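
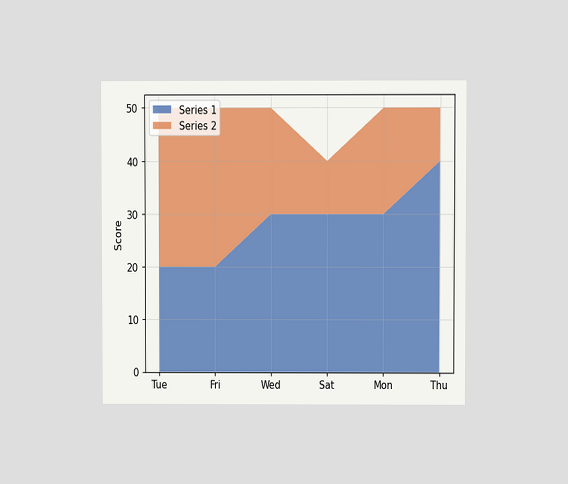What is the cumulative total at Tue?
50

The chart is viewed at a slight angle. The stacked total at Tue reaches 50.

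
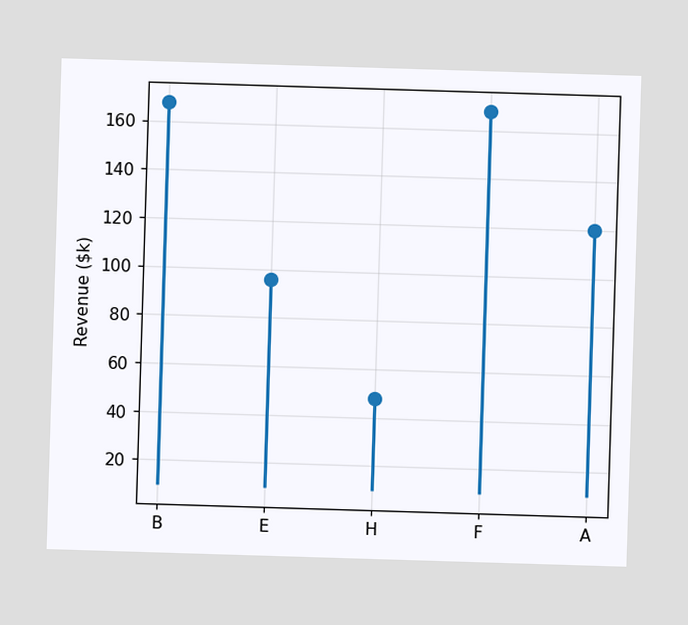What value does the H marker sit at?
The H marker sits at $48k.

$48k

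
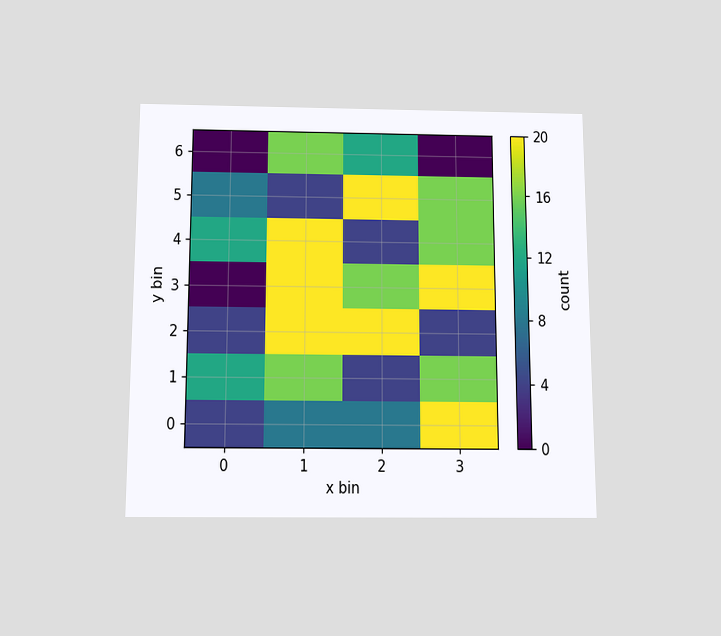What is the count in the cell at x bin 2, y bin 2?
20

The chart is viewed slightly from below. Matching the cell (2, 2) against the colorbar gives 20.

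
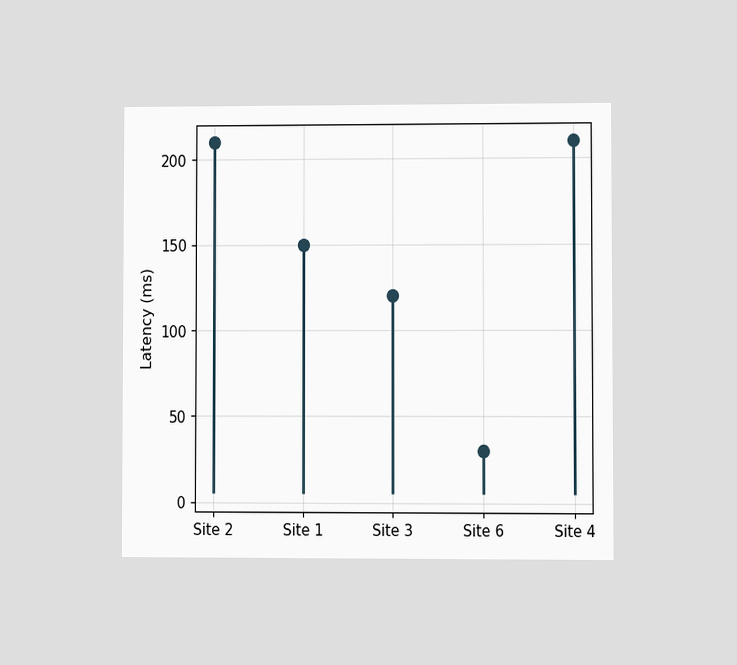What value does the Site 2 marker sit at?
210ms

The chart is viewed at a slight angle. The Site 2 marker sits at 210ms.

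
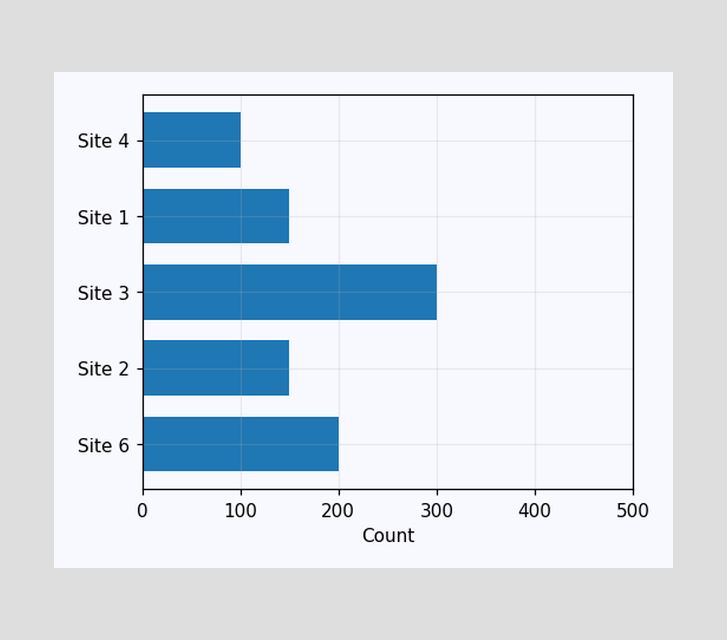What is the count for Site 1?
150

Reading along the chart's x-axis, the Site 1 bar reaches 150.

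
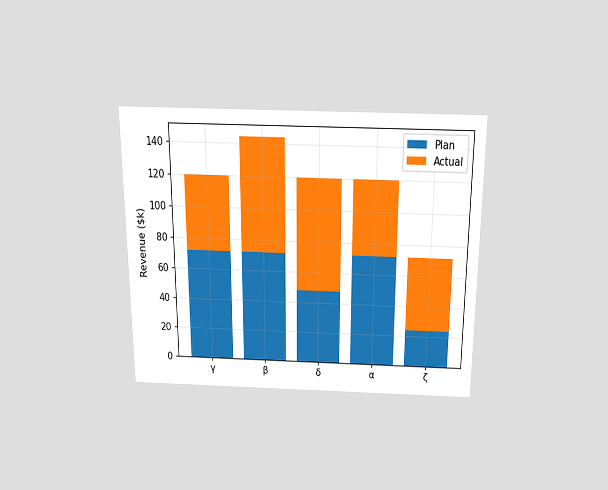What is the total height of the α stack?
$120k

The chart is viewed slightly from above. The α stack's top reaches $120k on the y-axis.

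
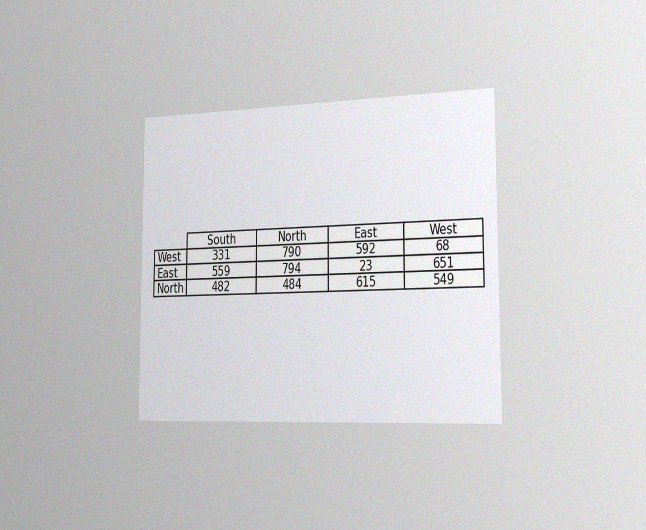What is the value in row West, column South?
331

The chart is viewed slightly from the right, with some photo noise. The (West, South) cell reads 331.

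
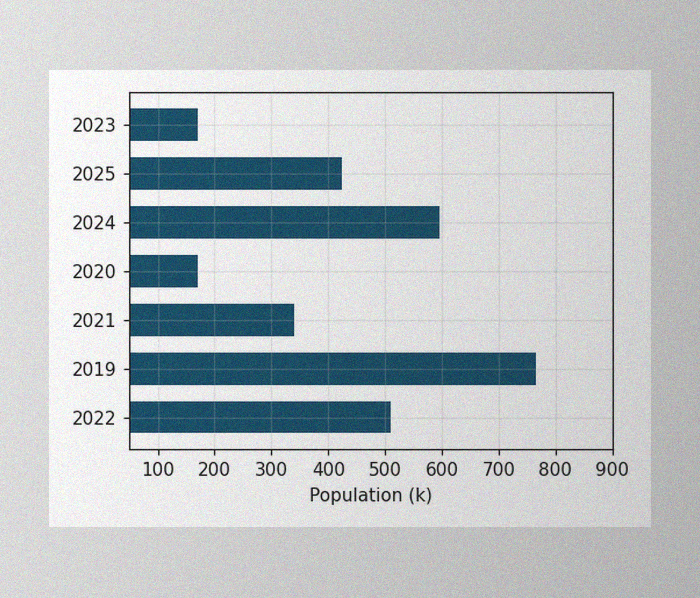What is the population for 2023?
The image has some photo noise and uneven lighting. Reading along the chart's x-axis, the 2023 bar reaches 170k.

170k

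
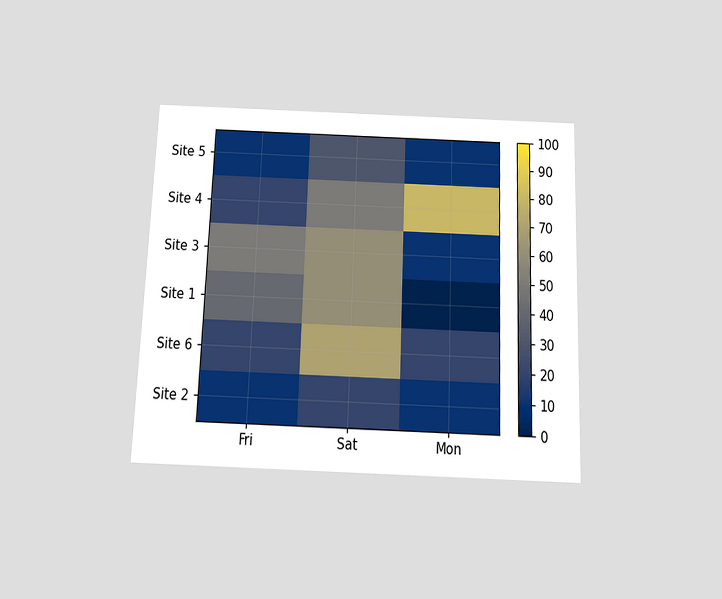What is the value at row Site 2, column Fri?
10

The chart is tilted about 2° clockwise and viewed slightly from below. Matching cell (Site 2, Fri) against the colorbar gives 10.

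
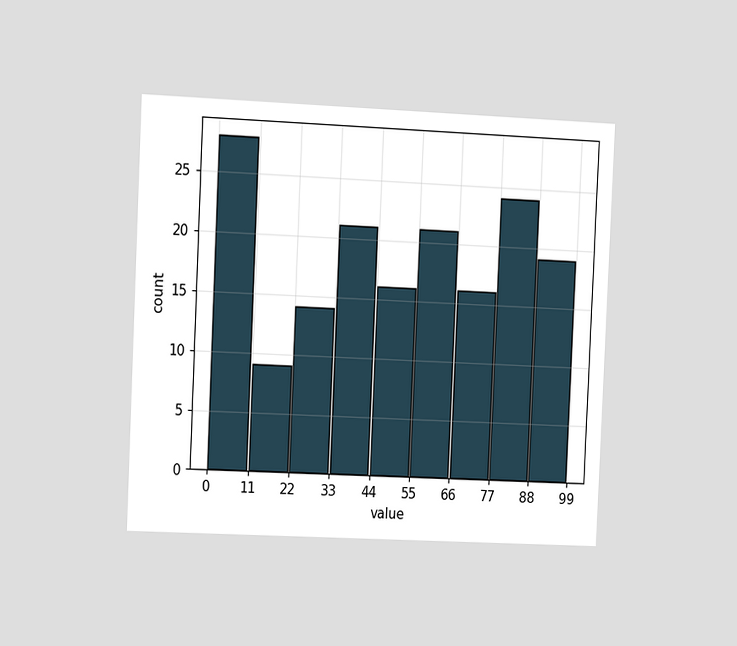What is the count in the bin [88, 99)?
The chart is tilted about 3° clockwise and viewed slightly from the left. The [88, 99) bin has height 19.

19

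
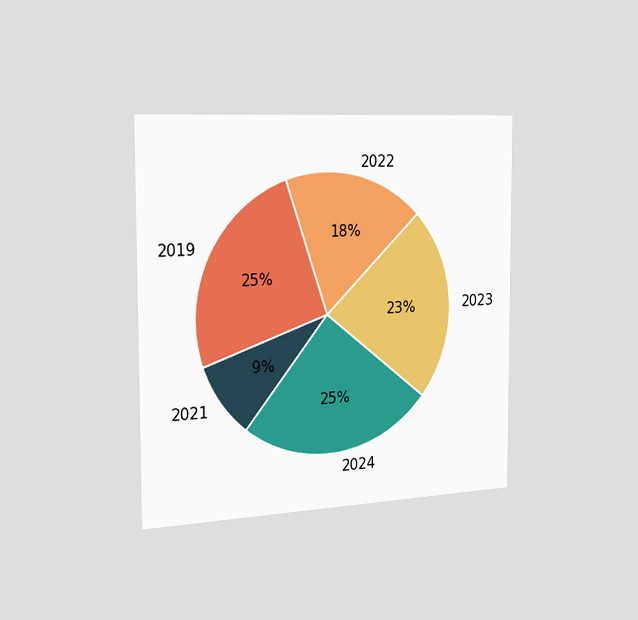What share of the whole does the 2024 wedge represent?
25%

The chart is viewed slightly from the left. The 2024 slice takes up 25% of the pie.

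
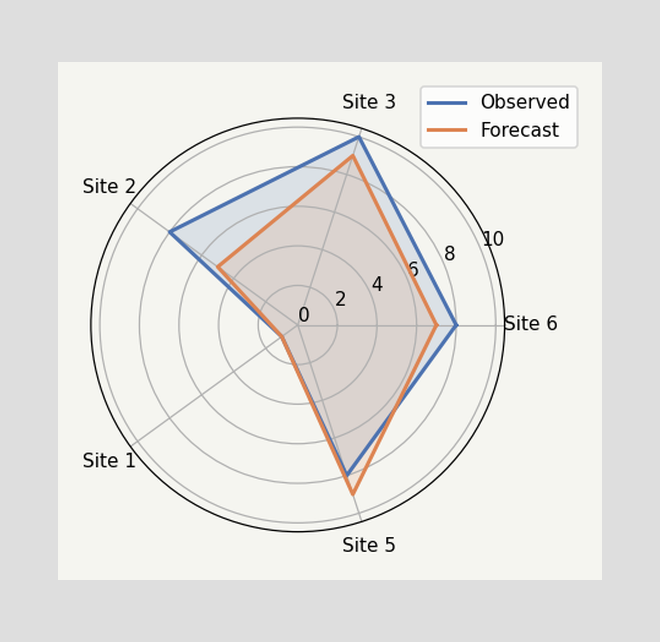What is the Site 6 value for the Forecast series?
7

On the Site 6 axis, Forecast reaches 7.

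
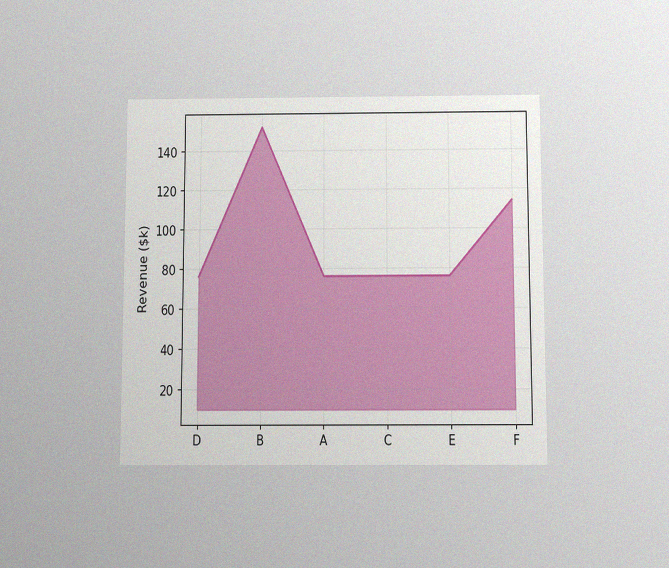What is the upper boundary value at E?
$76k

The chart is viewed slightly from below, with some photo noise. At E the upper boundary is at $76k.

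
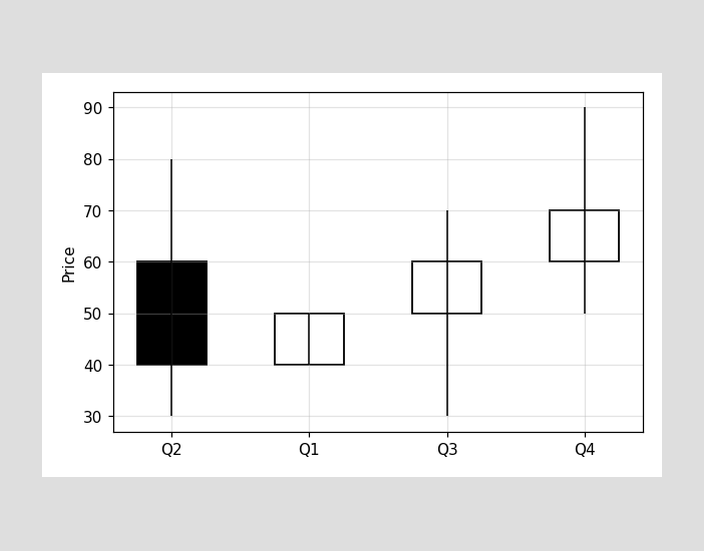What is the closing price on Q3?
The Q3 candle closes at 60.

60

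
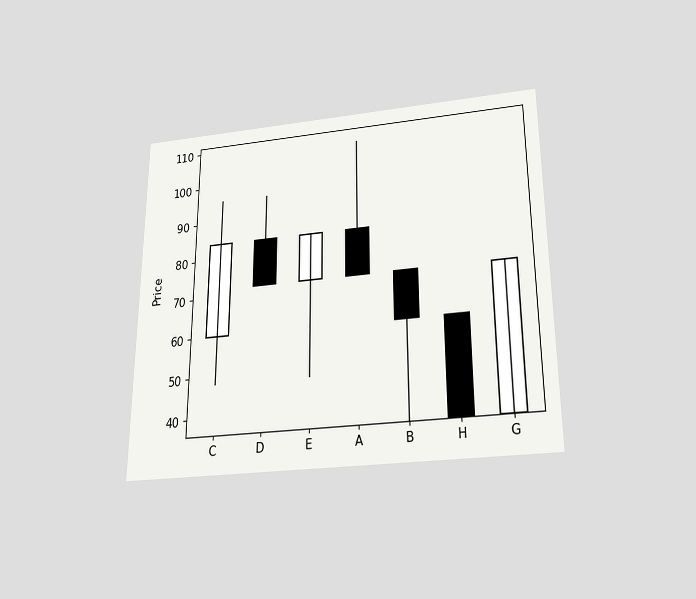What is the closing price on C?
The chart is viewed slightly from below. The C candle closes at 84.

84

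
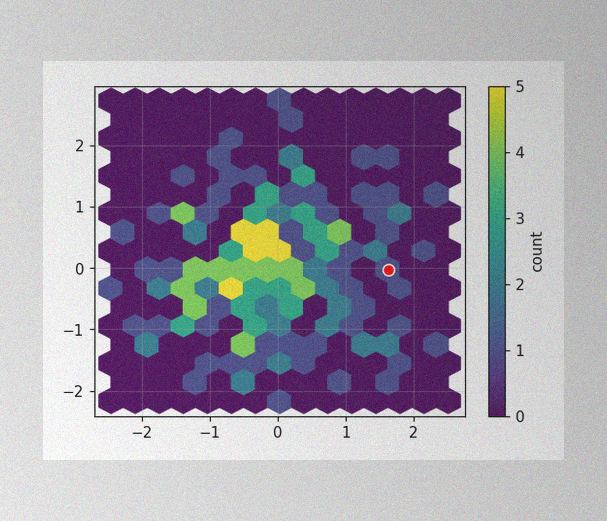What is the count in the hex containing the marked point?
1

The image has some photo noise and uneven lighting. The marked hex reads 1 on the colorbar.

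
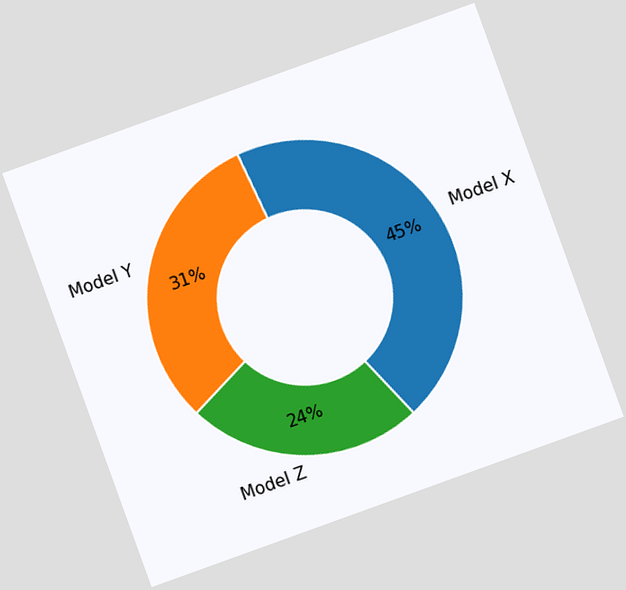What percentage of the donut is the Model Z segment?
24%

The chart is tilted about 20° counter-clockwise. The Model Z segment takes up 24% of the ring.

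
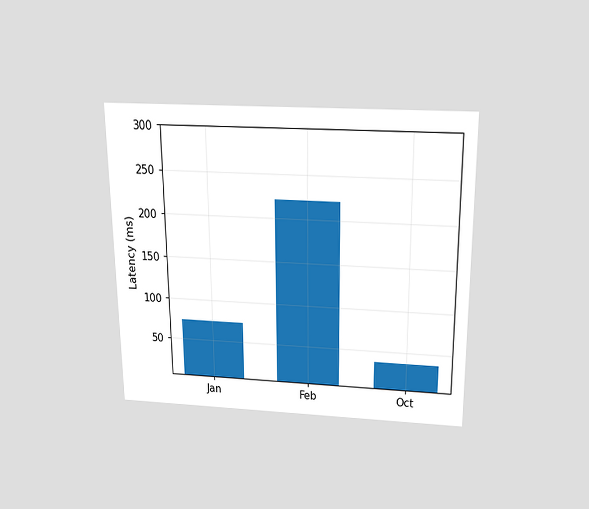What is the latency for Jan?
The chart is viewed slightly from above. Reading along the chart's y-axis, the Jan bar reaches 74ms.

74ms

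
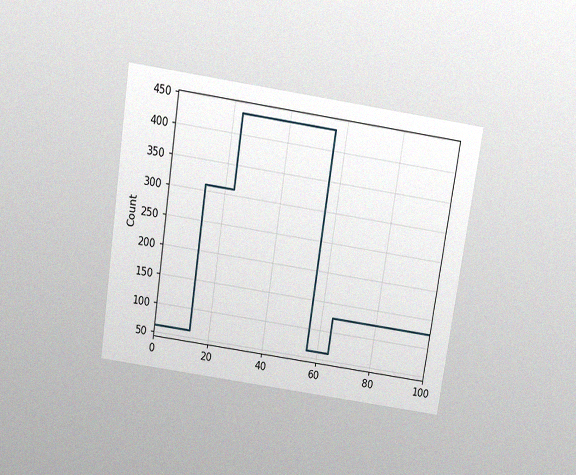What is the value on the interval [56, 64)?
62

The chart is tilted about 9° clockwise and viewed slightly from above, with some photo noise. On [56, 64) the step sits at 62.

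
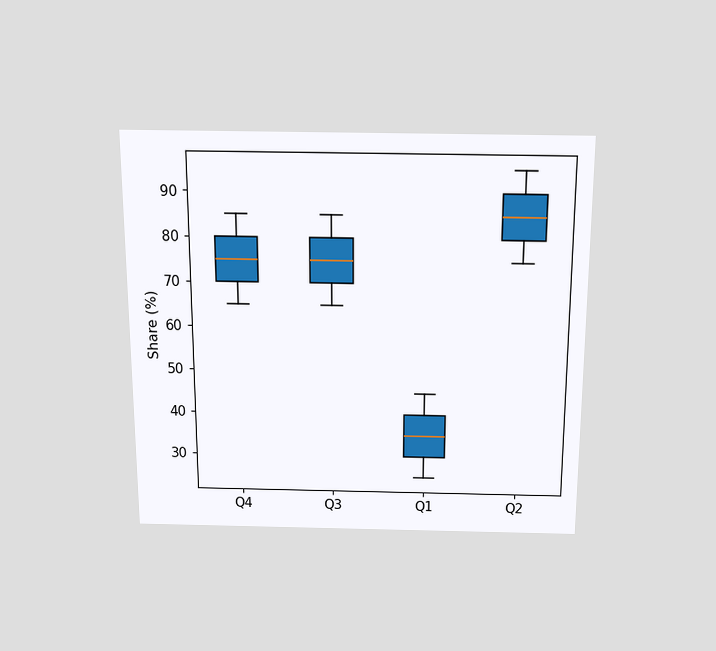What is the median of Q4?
The chart is viewed slightly from above. The median line in the Q4 box sits at 75%.

75%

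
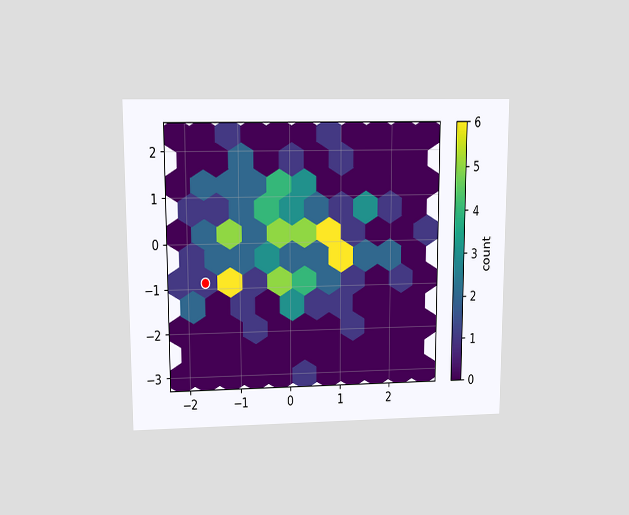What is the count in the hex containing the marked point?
1

The chart is viewed at a slight angle. The marked hex reads 1 on the colorbar.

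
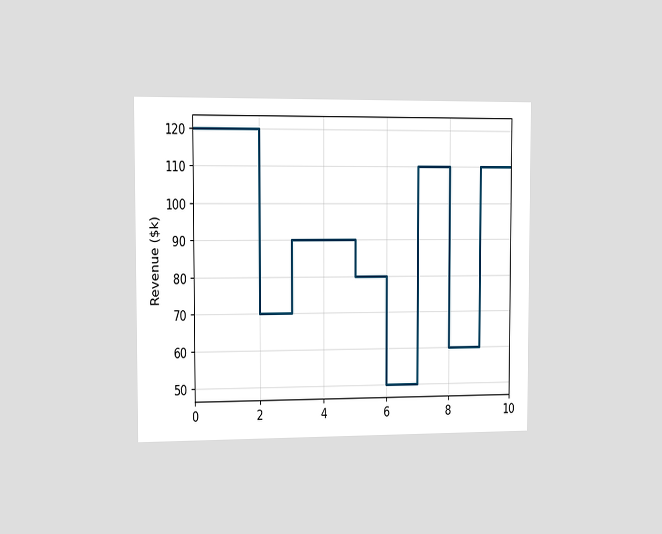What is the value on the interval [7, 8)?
The chart is viewed slightly from the left. On [7, 8) the step sits at $110k.

$110k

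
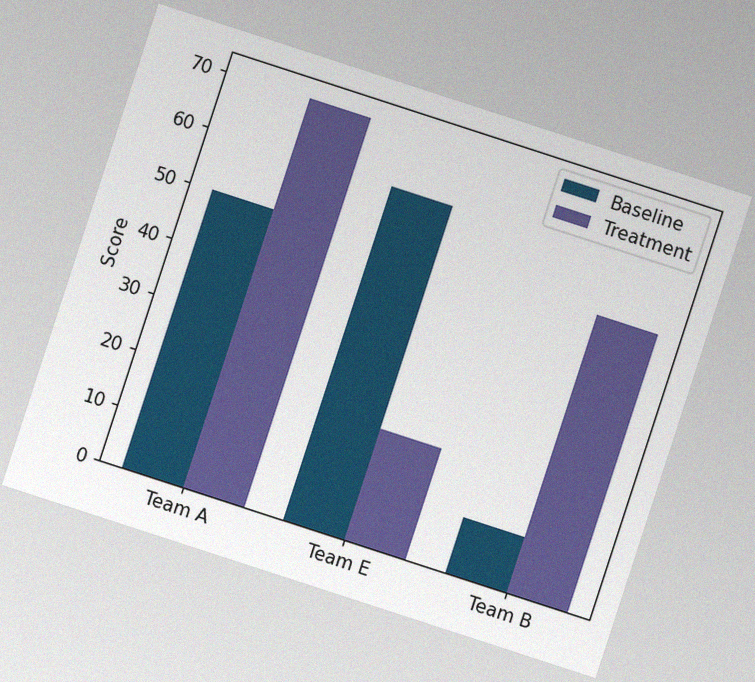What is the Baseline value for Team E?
60

The chart is tilted about 18° clockwise, with some photo noise. The Baseline bar at Team E reaches 60 on the y-axis.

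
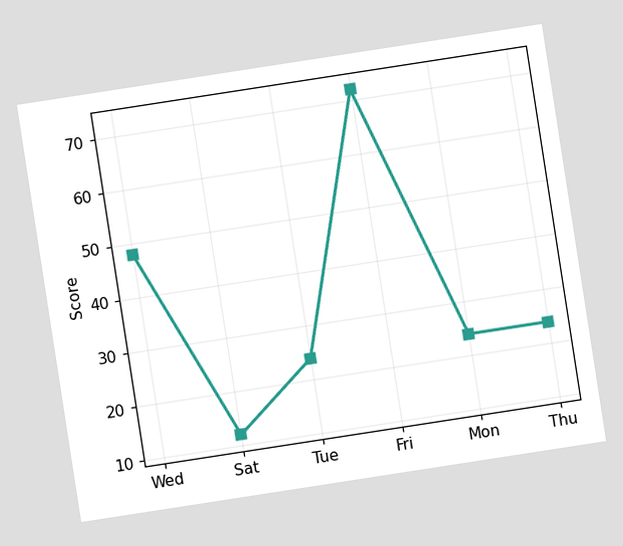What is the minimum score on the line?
The chart is tilted about 9° counter-clockwise. The lowest point is at Sat, and reading across to the y-axis gives 12.

12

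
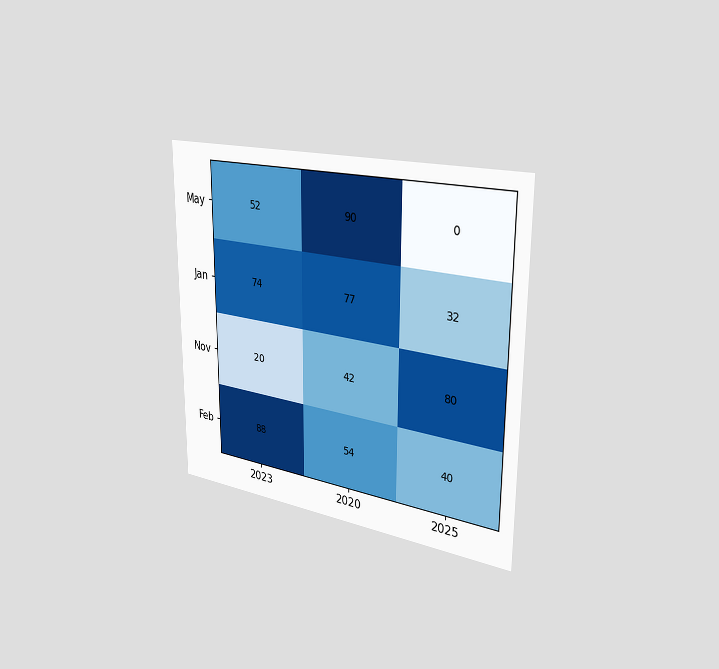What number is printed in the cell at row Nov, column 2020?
The chart is viewed slightly from the right. The (Nov, 2020) cell reads 42.

42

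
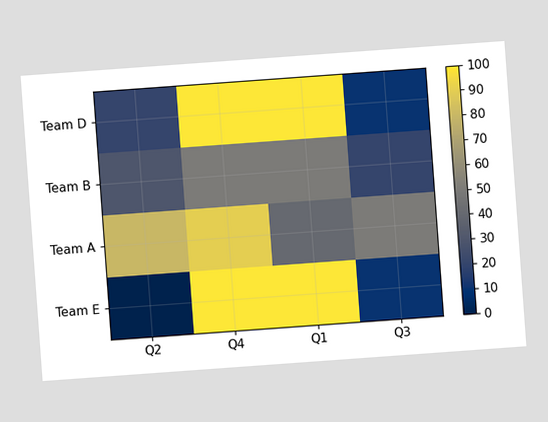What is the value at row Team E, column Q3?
The chart is tilted about 4° counter-clockwise. Matching cell (Team E, Q3) against the colorbar gives 10.

10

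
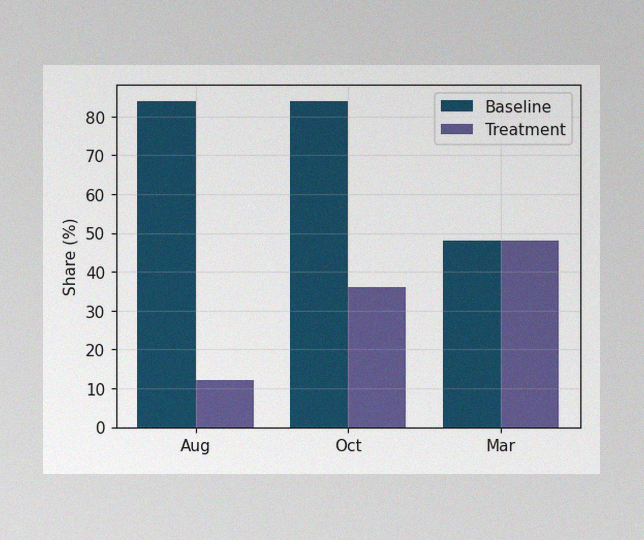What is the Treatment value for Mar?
48%

The image has some photo noise and uneven lighting. The Treatment bar at Mar reaches 48% on the y-axis.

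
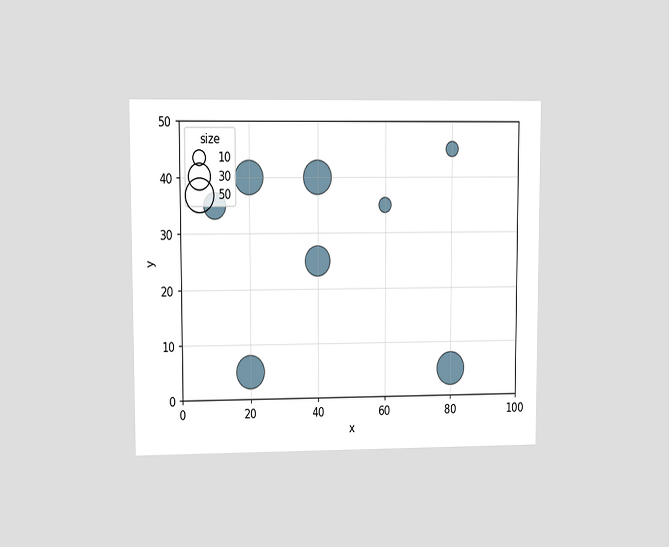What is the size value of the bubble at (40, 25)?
The chart is viewed at a slight angle. Matching the bubble at (40, 25) against the size legend gives 40.

40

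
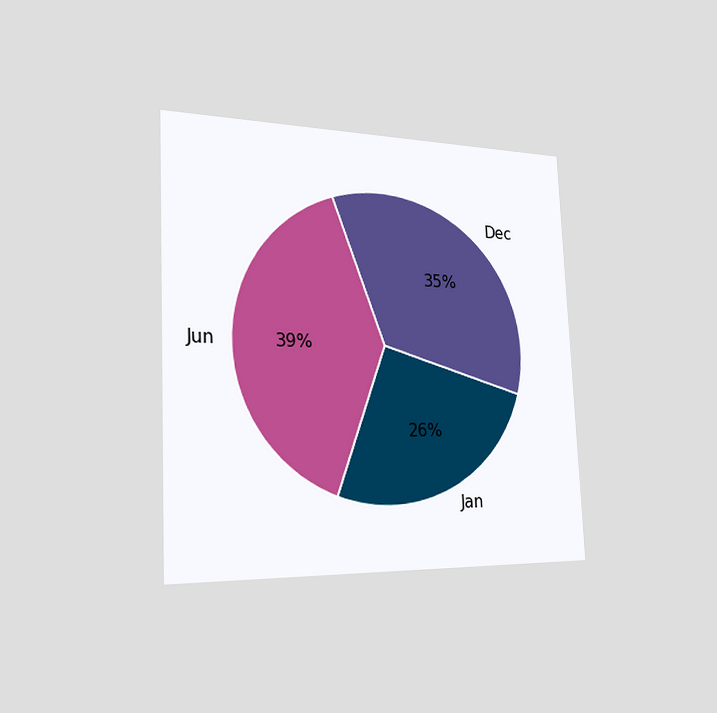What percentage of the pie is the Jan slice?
26%

The chart is tilted about 3° counter-clockwise and viewed slightly from the left. The Jan slice takes up 26% of the pie.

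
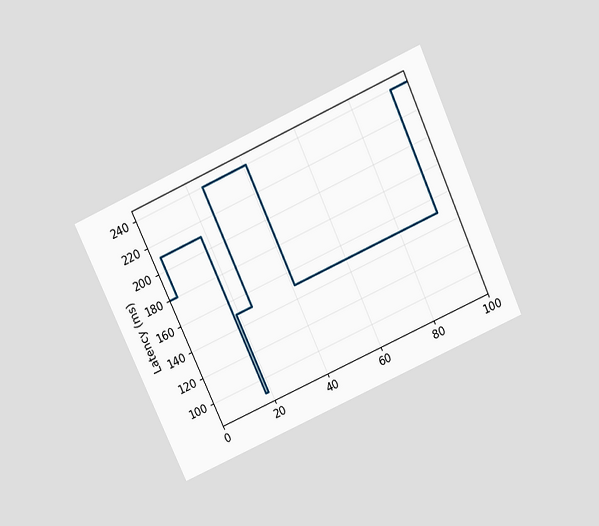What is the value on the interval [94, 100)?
240ms

The chart is tilted about 24° counter-clockwise and viewed slightly from above. On [94, 100) the step sits at 240ms.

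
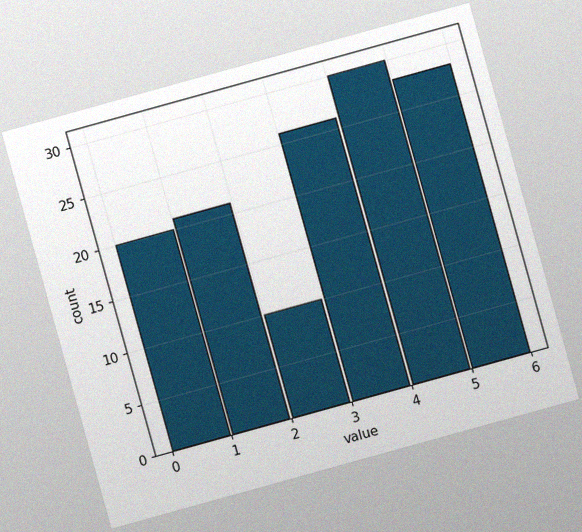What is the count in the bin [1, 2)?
21

The chart is tilted about 16° counter-clockwise, with some photo noise. The [1, 2) bin has height 21.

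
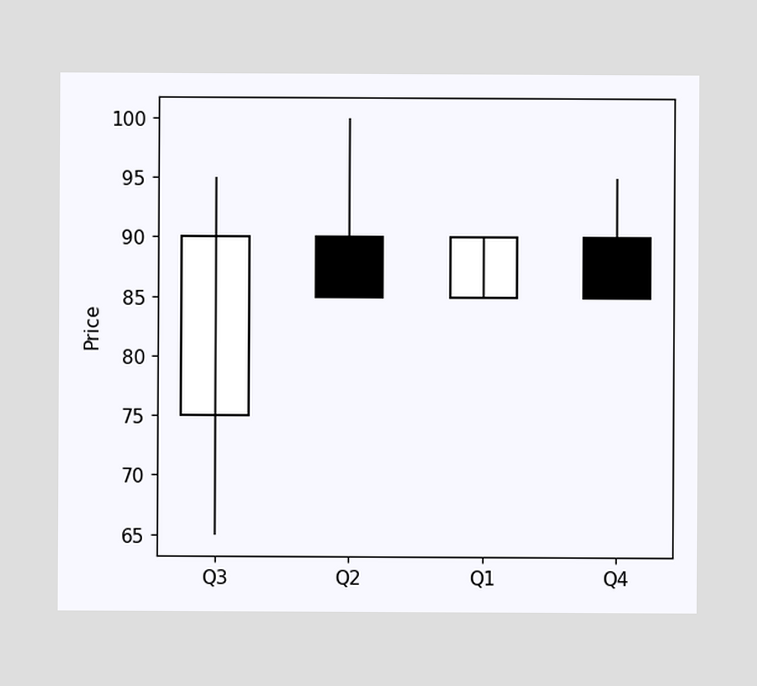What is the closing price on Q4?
85

The Q4 candle closes at 85.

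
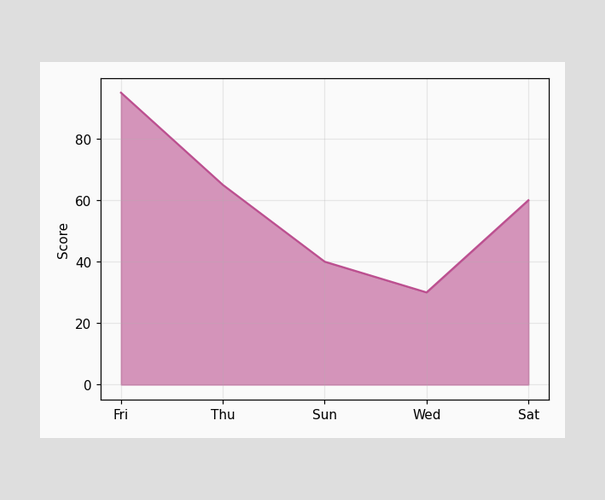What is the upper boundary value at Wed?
30

At Wed the upper boundary is at 30.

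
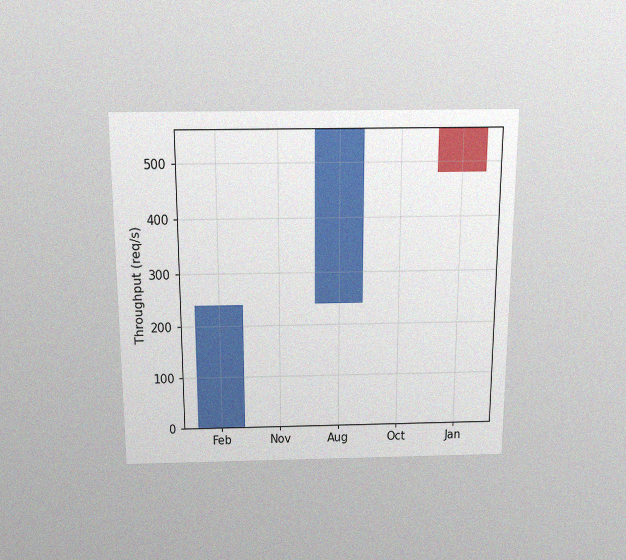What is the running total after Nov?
The chart is viewed slightly from above, with some photo noise. After Nov the running total reaches 240req/s.

240req/s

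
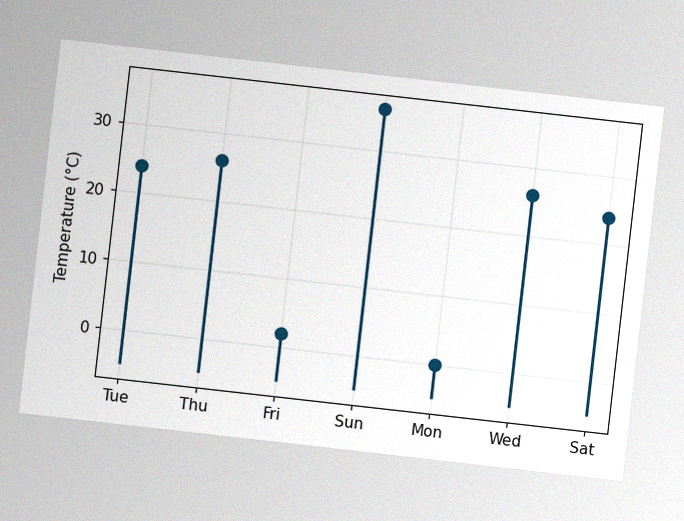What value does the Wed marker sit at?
The chart is tilted about 6° clockwise, with some photo noise. The Wed marker sits at 26°C.

26°C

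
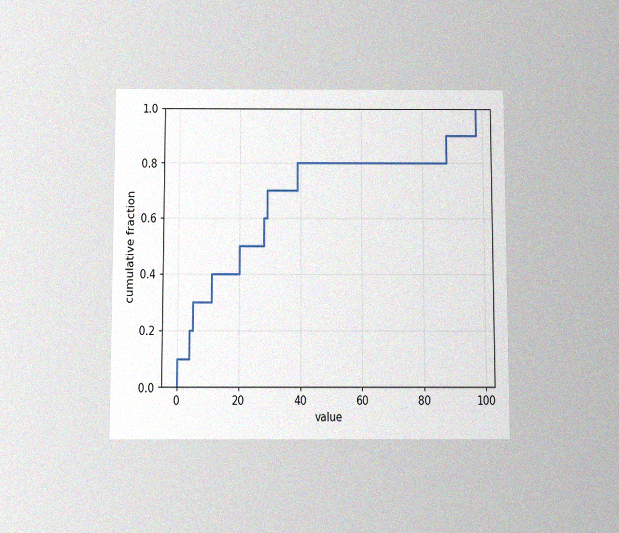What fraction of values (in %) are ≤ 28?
60%

The chart is viewed slightly from below, with some photo noise. At x=28 the ECDF step is at 60%.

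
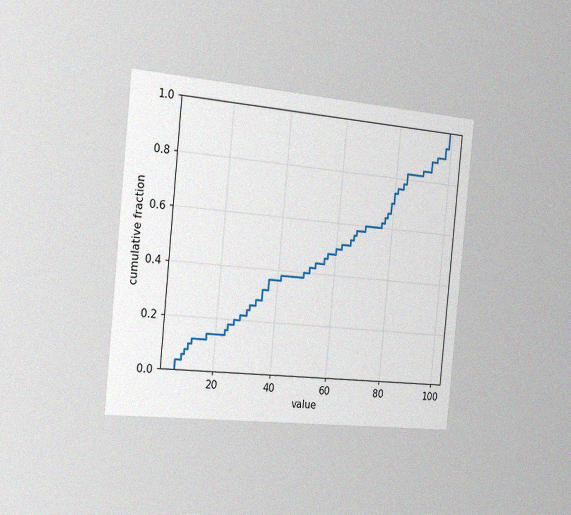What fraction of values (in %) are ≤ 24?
18%

The chart is tilted about 6° clockwise and viewed slightly from the left, with some photo noise. At x=24 the ECDF step is at 18%.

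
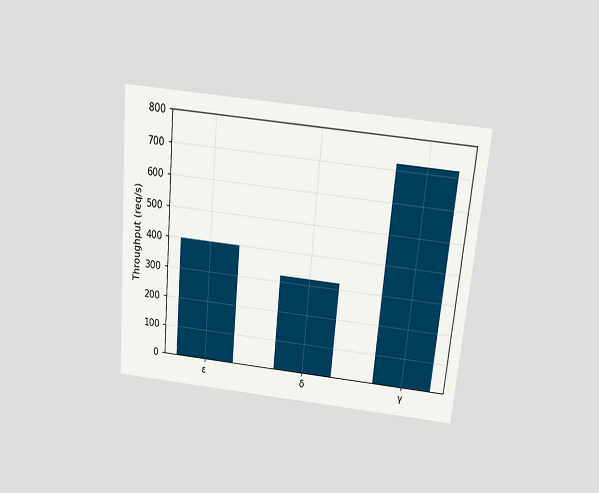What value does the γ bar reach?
720req/s

The chart is tilted about 5° clockwise and viewed slightly from above. Reading along the chart's y-axis, the γ bar reaches 720req/s.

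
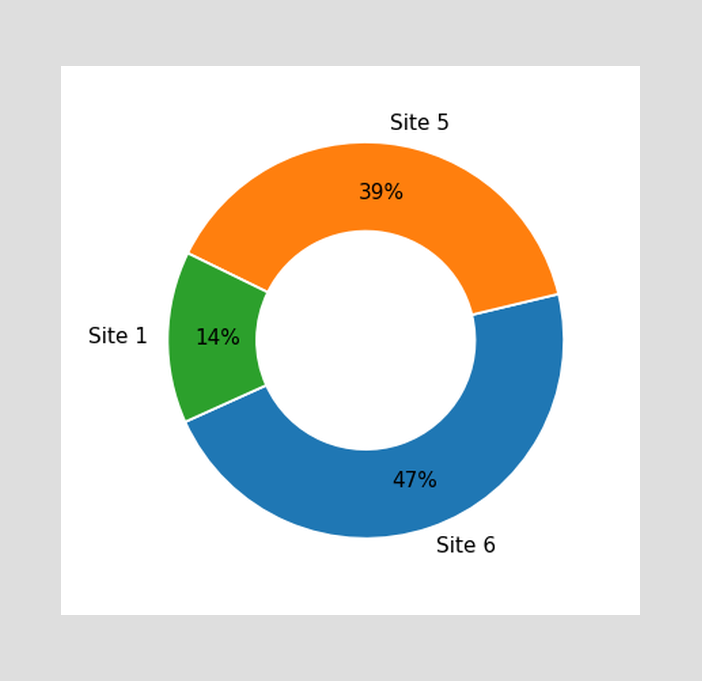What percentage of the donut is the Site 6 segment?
The Site 6 segment takes up 47% of the ring.

47%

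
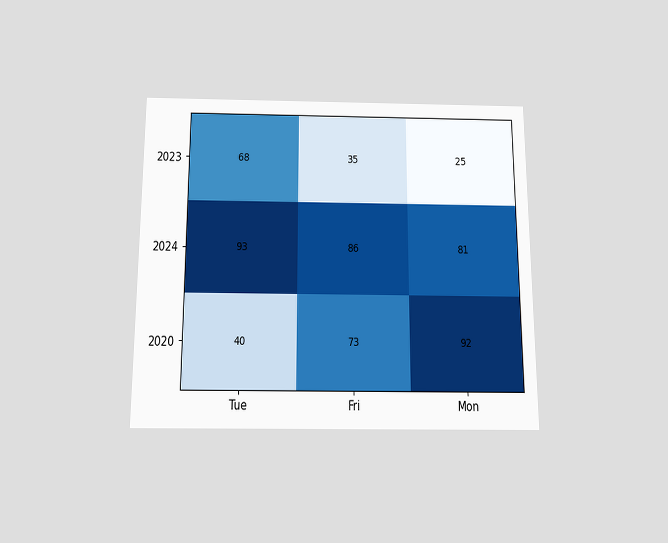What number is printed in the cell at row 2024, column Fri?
The chart is viewed slightly from below. The (2024, Fri) cell reads 86.

86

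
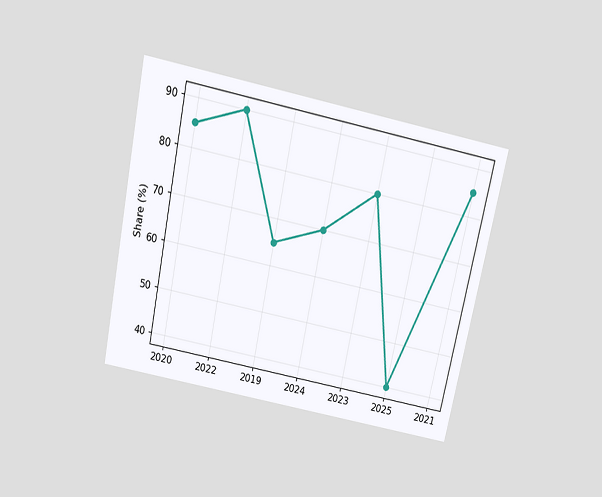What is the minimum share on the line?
The chart is tilted about 12° clockwise and viewed slightly from above. The lowest point is at 2025, and reading across to the y-axis gives 40%.

40%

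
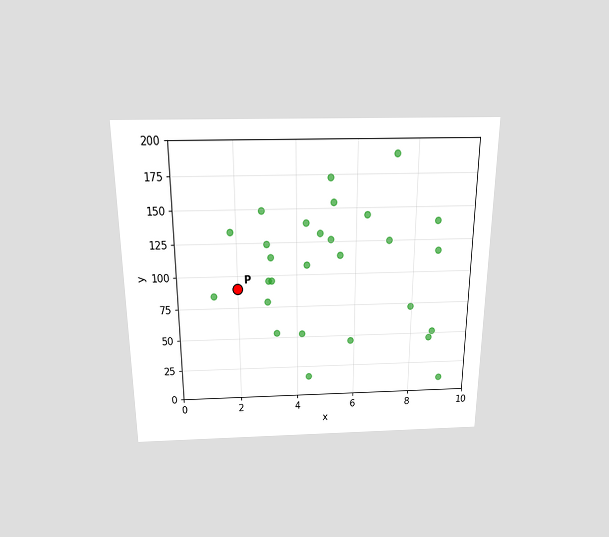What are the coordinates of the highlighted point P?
(2, 90)

The chart is viewed slightly from above. Following the gridlines from P to each axis, P sits at (2, 90).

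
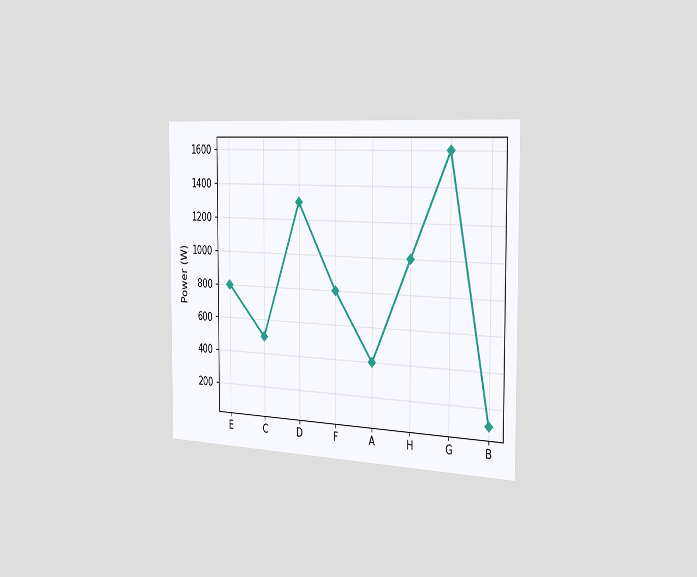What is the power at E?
The chart is viewed slightly from the right. At E, the line is at 800W.

800W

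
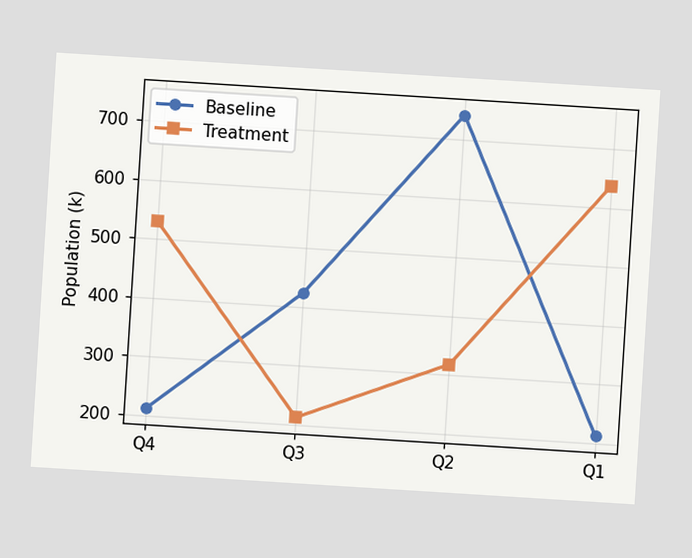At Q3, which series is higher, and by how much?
The chart is tilted about 4° clockwise. At Q3, Baseline sits above the other line by 212k.

Baseline, by 212k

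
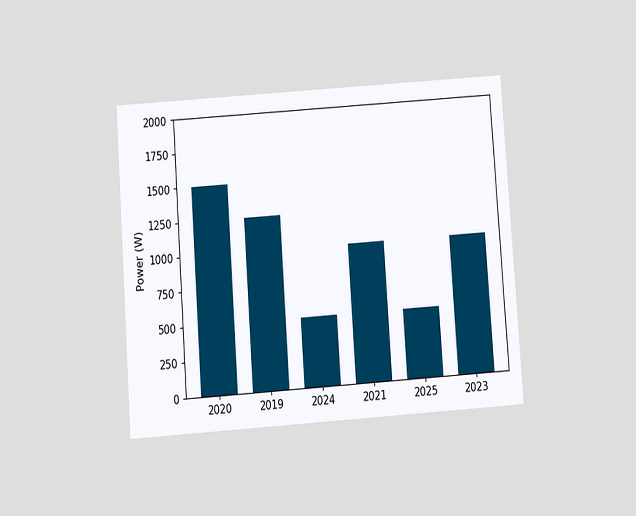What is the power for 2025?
500W

The chart is tilted about 4° counter-clockwise and viewed slightly from below. Reading along the chart's y-axis, the 2025 bar reaches 500W.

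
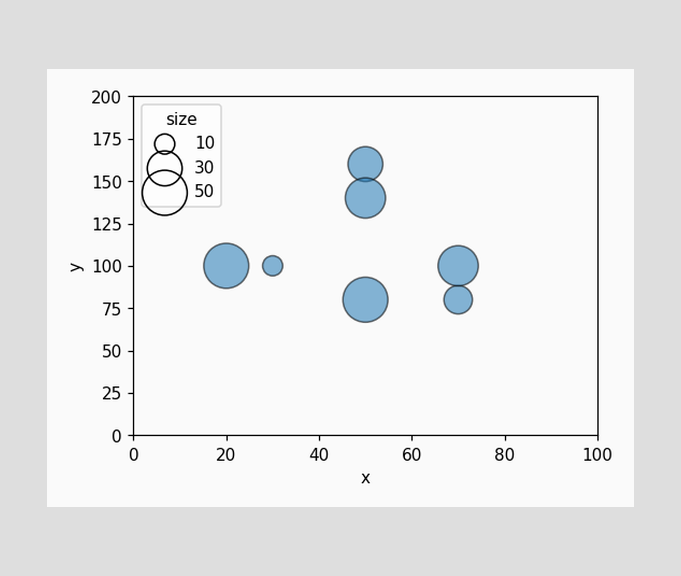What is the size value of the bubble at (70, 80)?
Matching the bubble at (70, 80) against the size legend gives 20.

20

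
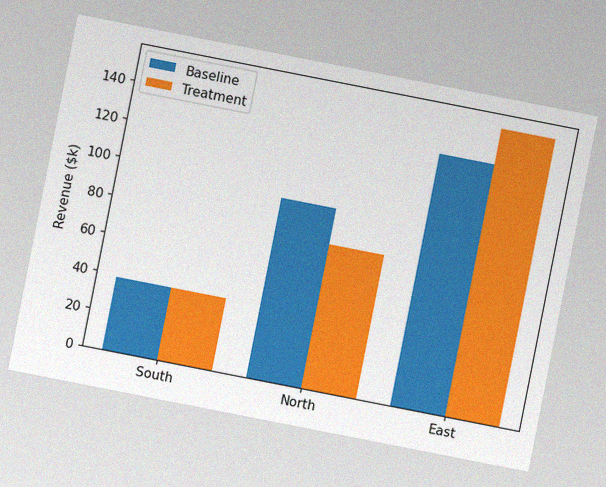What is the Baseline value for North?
$95k

The chart is tilted about 11° clockwise, with some photo noise. The Baseline bar at North reaches $95k on the y-axis.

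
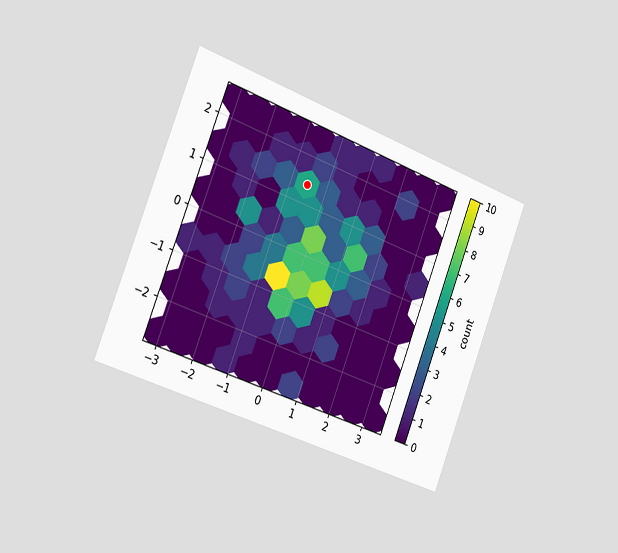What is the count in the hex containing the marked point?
The chart is tilted about 21° clockwise and viewed slightly from the left. The marked hex reads 6 on the colorbar.

6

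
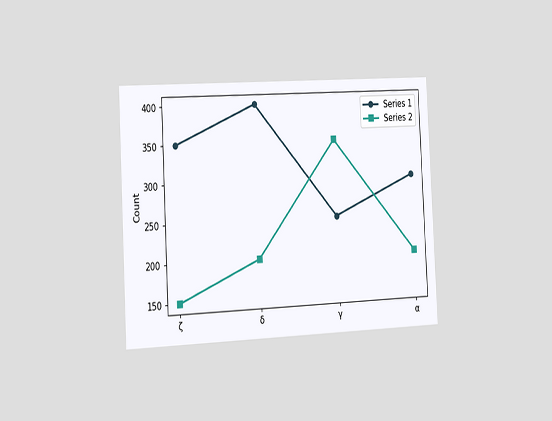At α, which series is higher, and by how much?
The chart is tilted about 3° counter-clockwise and viewed slightly from the left. At α, Series 1 sits above the other line by 100.

Series 1, by 100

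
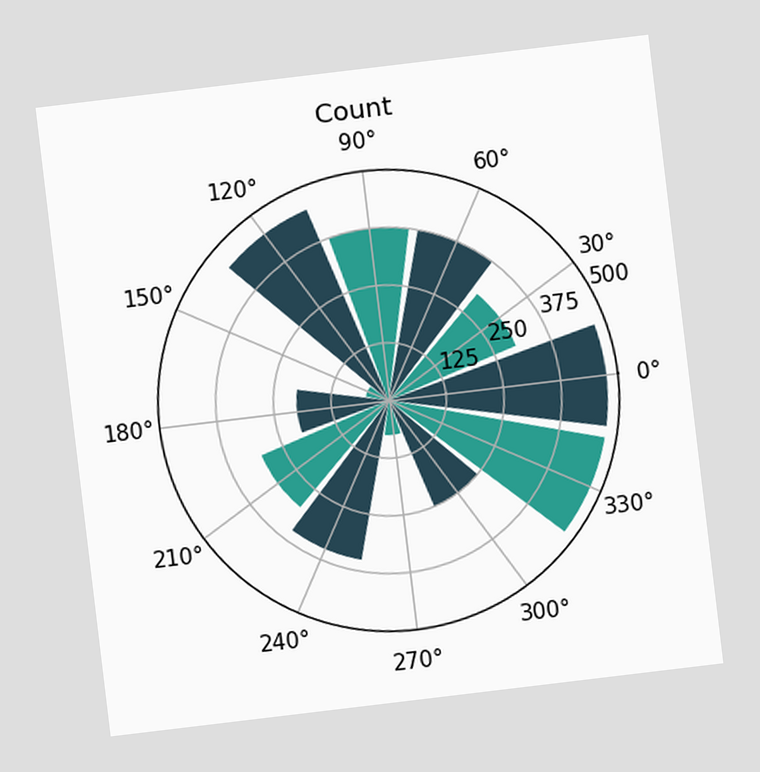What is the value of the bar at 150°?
50

The chart is tilted about 7° counter-clockwise. The bar at 150° reaches 50 on the radial axis.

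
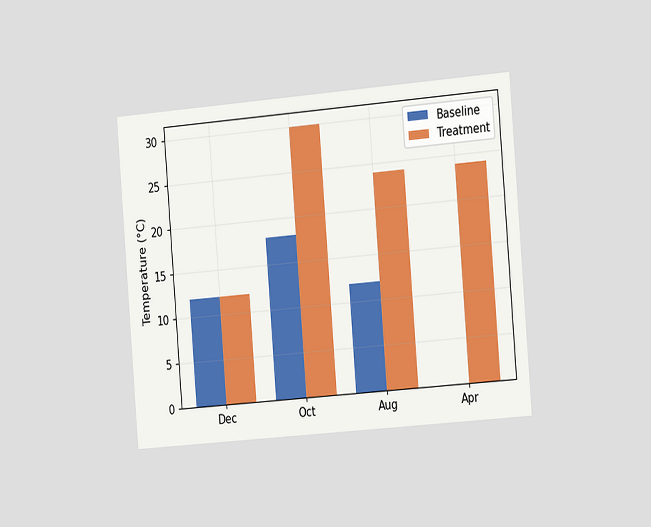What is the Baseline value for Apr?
0°C

The chart is tilted about 5° counter-clockwise and viewed slightly from the right. The Baseline bar at Apr reaches 0°C on the y-axis.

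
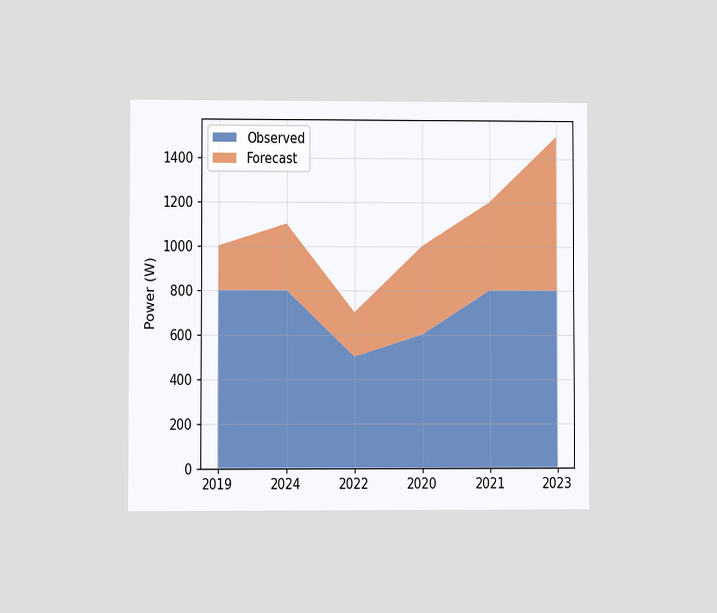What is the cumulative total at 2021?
The chart is viewed at a slight angle. The stacked total at 2021 reaches 1200W.

1200W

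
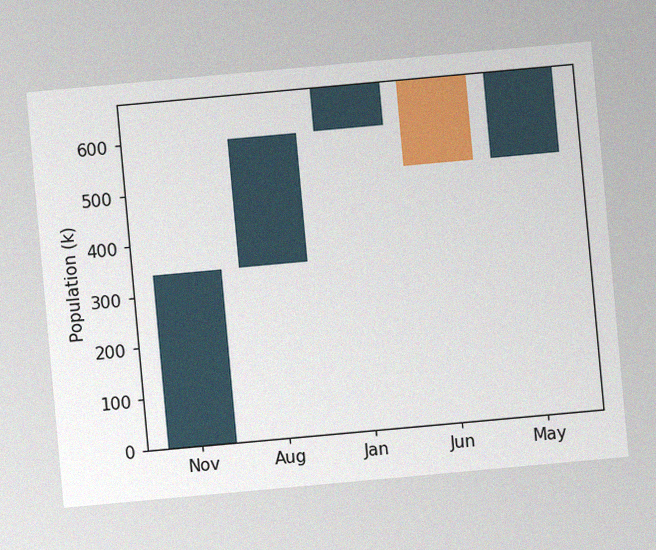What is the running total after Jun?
The chart is tilted about 5° counter-clockwise, with some photo noise. After Jun the running total reaches 510k.

510k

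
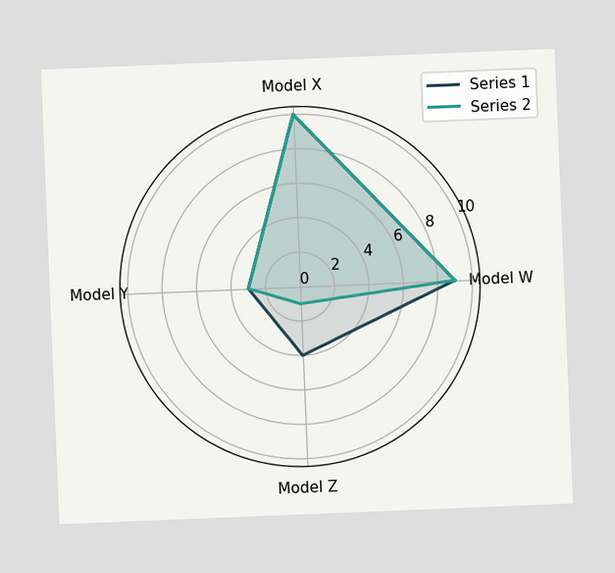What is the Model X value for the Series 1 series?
The chart is tilted about 2° counter-clockwise. On the Model X axis, Series 1 reaches 10.

10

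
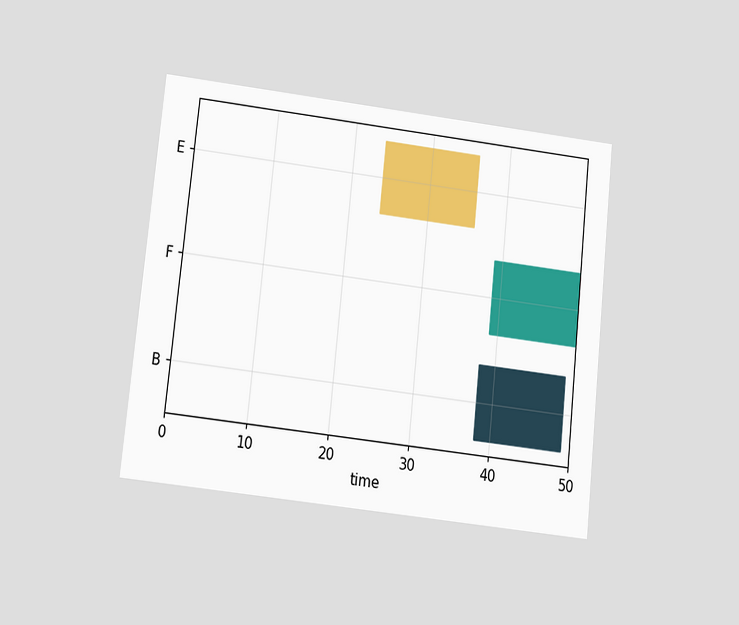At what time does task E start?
24

The chart is tilted about 6° clockwise and viewed slightly from below. The E bar begins at t=24.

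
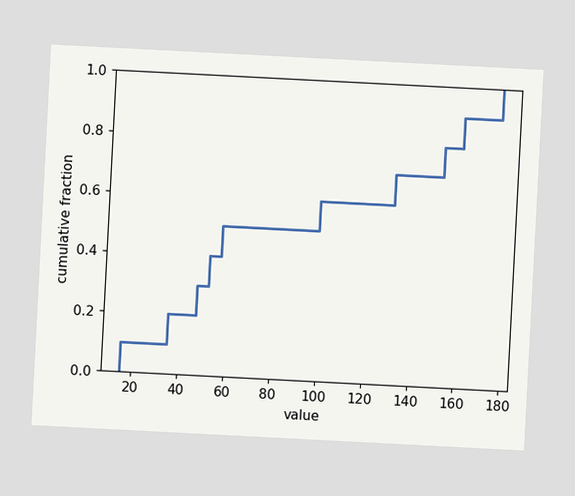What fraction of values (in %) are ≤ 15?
The chart is tilted about 3° clockwise. At x=15 the ECDF step is at 10%.

10%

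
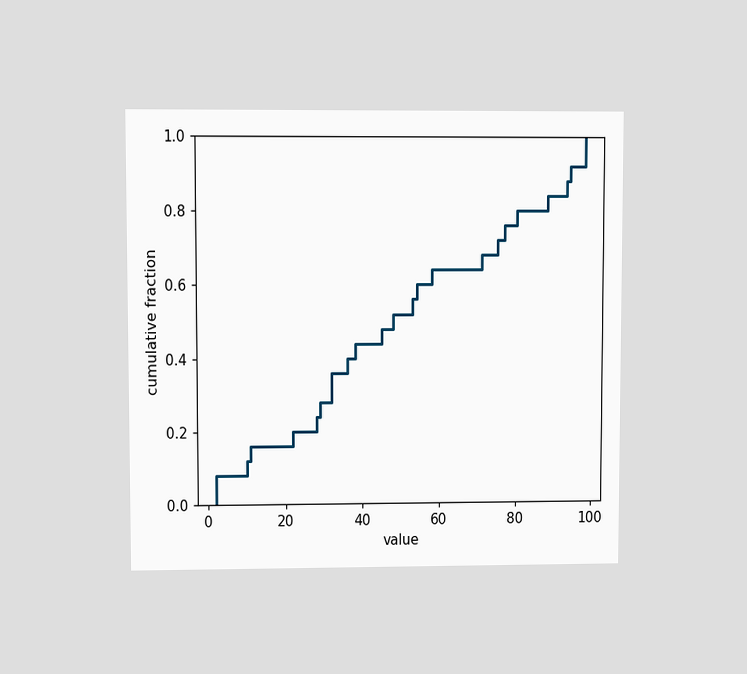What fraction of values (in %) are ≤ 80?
The chart is viewed at a slight angle. At x=80 the ECDF step is at 80%.

80%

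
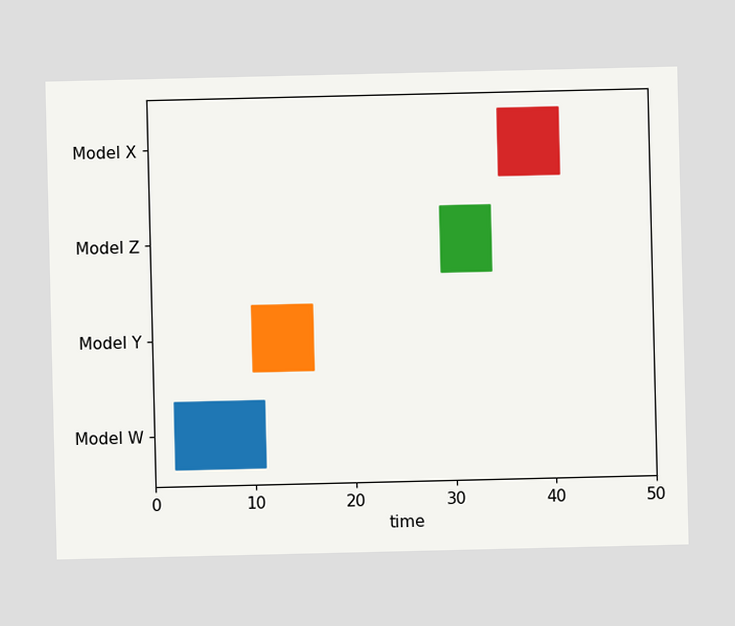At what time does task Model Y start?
10

The Model Y bar begins at t=10.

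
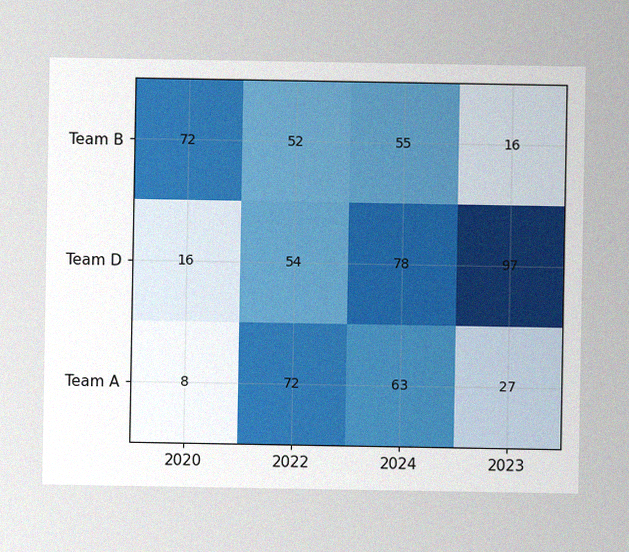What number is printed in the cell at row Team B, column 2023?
The image has some photo noise and uneven lighting. The (Team B, 2023) cell reads 16.

16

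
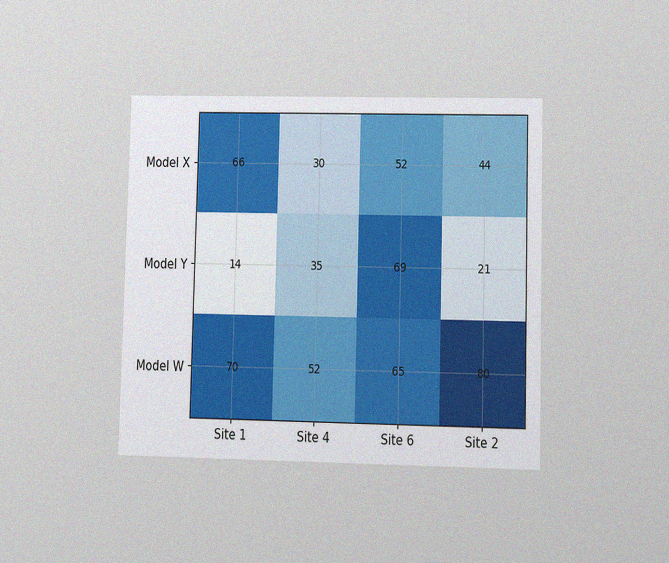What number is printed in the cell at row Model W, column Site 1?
The chart is viewed at a slight angle, with some photo noise. The (Model W, Site 1) cell reads 70.

70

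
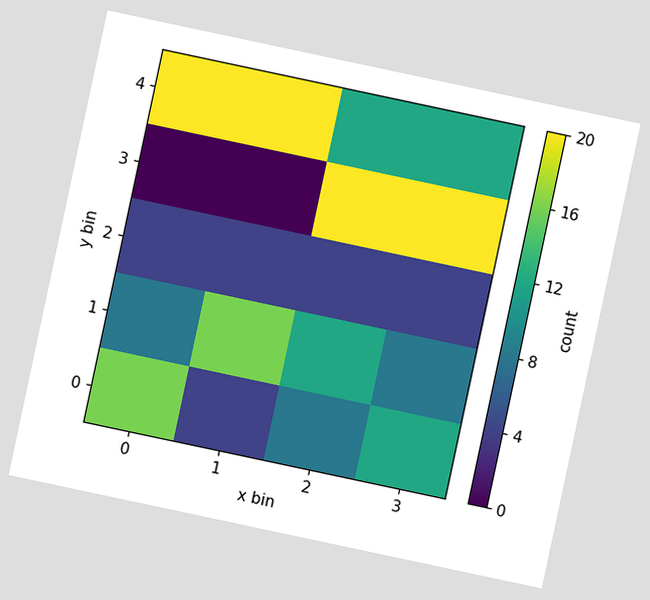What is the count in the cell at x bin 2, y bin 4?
12

The chart is tilted about 12° clockwise. Matching the cell (2, 4) against the colorbar gives 12.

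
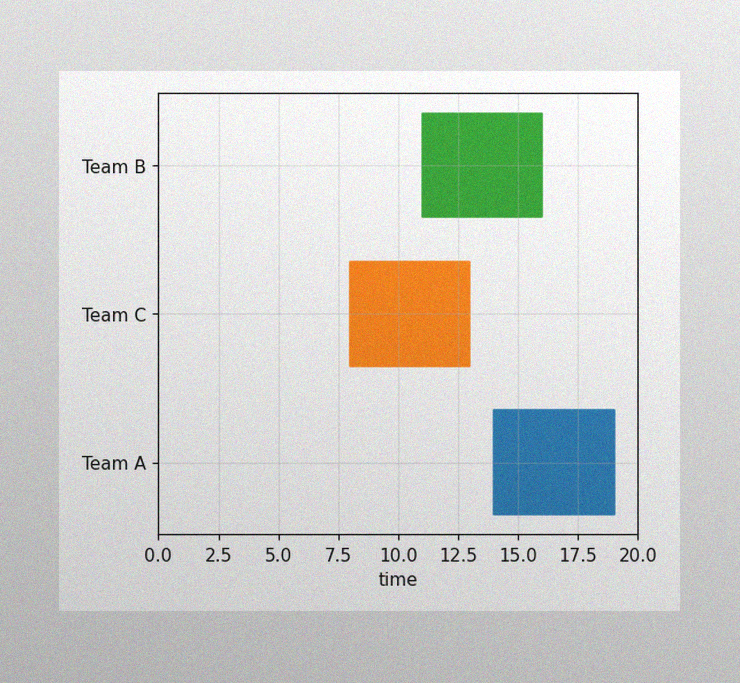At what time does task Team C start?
8

The image has some photo noise and uneven lighting. The Team C bar begins at t=8.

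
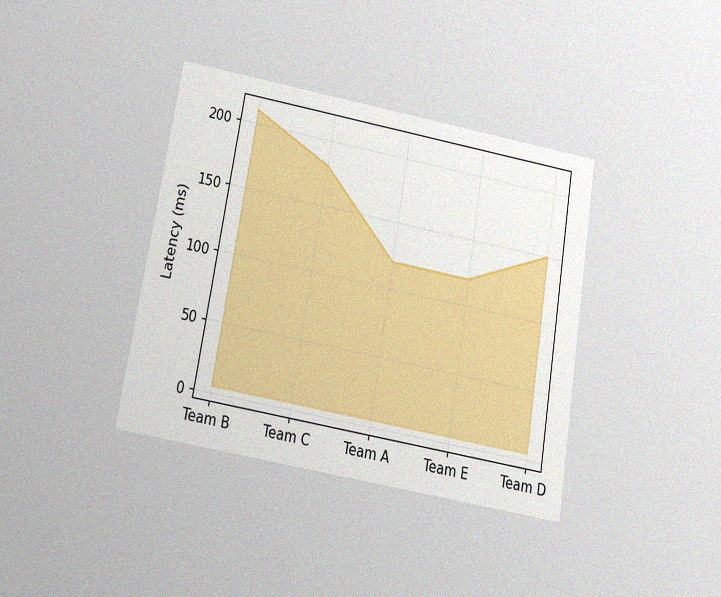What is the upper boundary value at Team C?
180ms

The chart is tilted about 10° clockwise and viewed slightly from below, with some photo noise. At Team C the upper boundary is at 180ms.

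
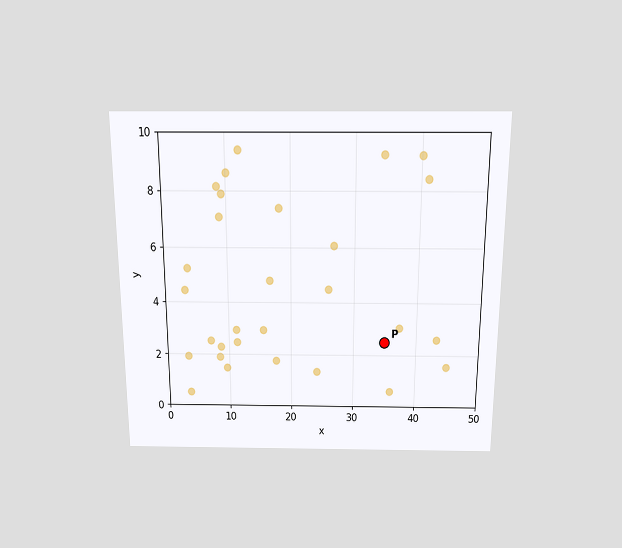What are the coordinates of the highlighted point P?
(35, 2.5)

The chart is viewed slightly from above. Following the gridlines from P to each axis, P sits at (35, 2.5).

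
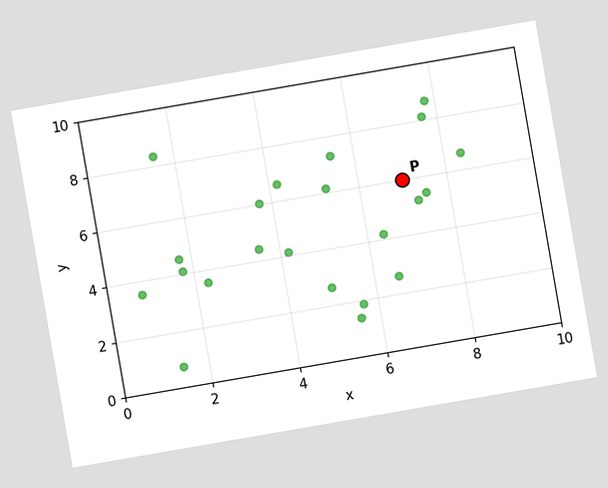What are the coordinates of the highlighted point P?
(7, 6)

The chart is tilted about 10° counter-clockwise. Following the gridlines from P to each axis, P sits at (7, 6).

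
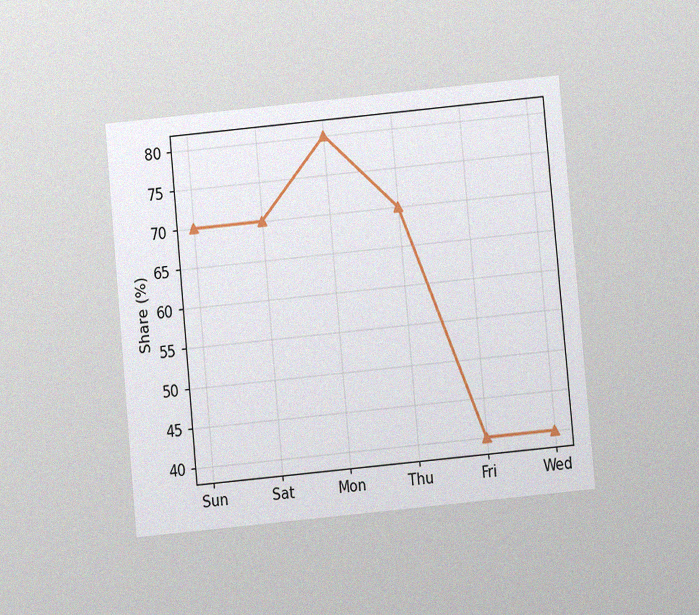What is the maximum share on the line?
80%

The chart is tilted about 5° counter-clockwise and viewed slightly from below, with some photo noise. The highest point is at Mon, and reading across to the y-axis gives 80%.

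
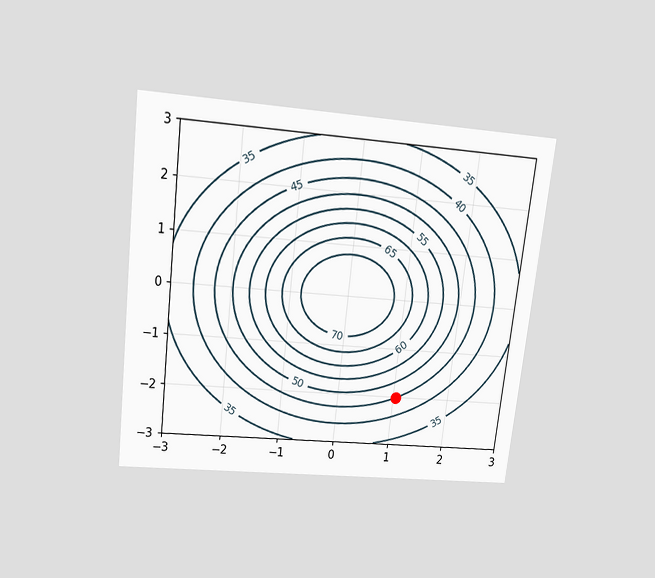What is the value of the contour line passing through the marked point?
45

The chart is tilted about 7° clockwise and viewed slightly from above. The marked point sits on the contour labelled 45.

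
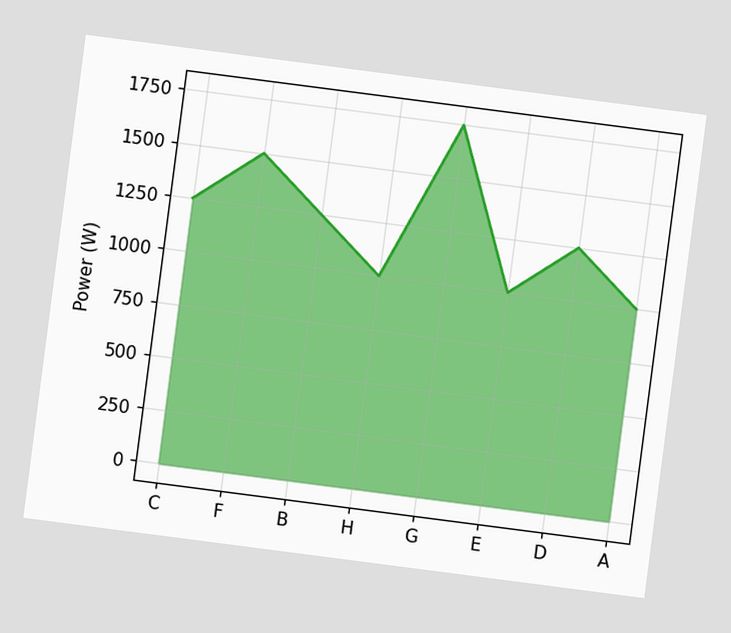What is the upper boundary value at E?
The chart is tilted about 7° clockwise. At E the upper boundary is at 1000W.

1000W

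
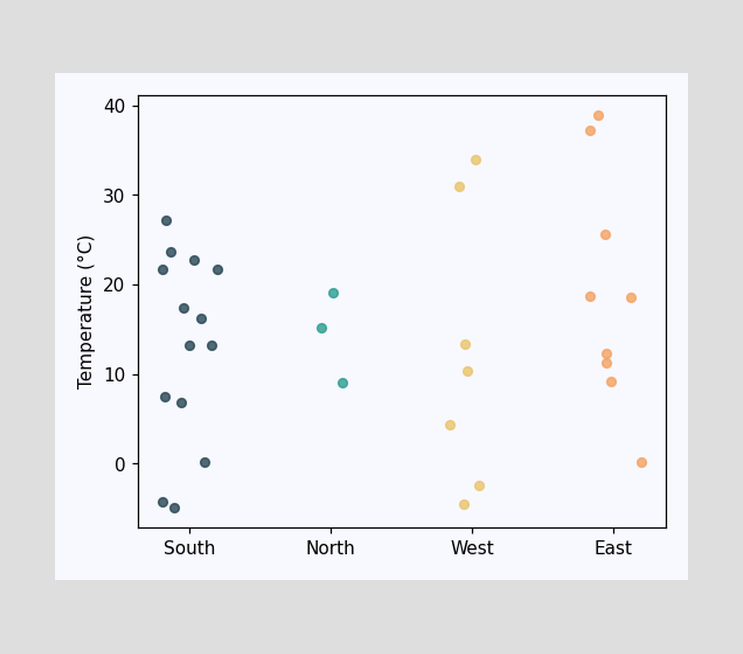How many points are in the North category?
Counting the markers in the North column gives 3.

3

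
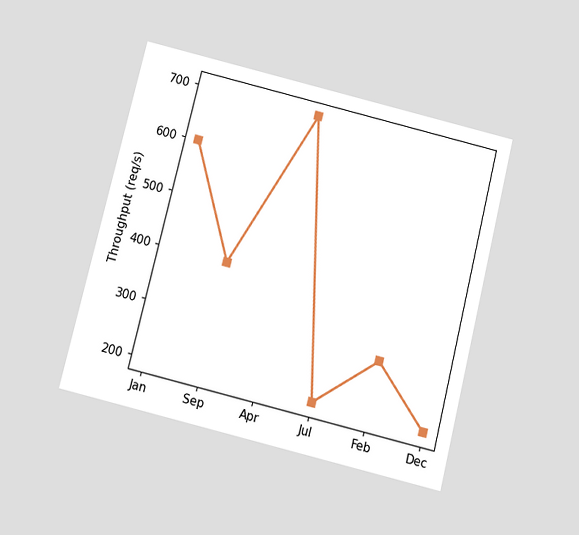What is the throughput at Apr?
The chart is tilted about 14° clockwise and viewed slightly from below. At Apr, the line is at 700req/s.

700req/s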